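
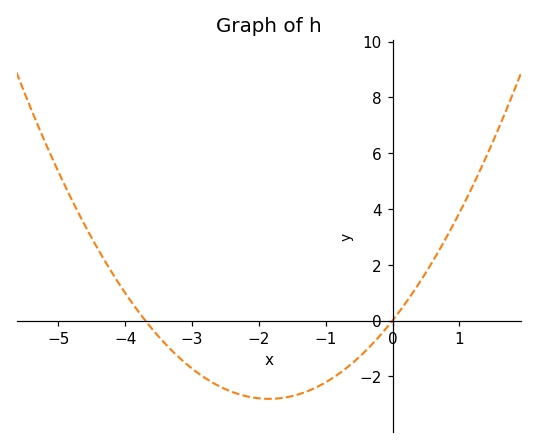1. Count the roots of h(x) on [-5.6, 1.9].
2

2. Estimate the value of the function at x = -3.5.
-0.6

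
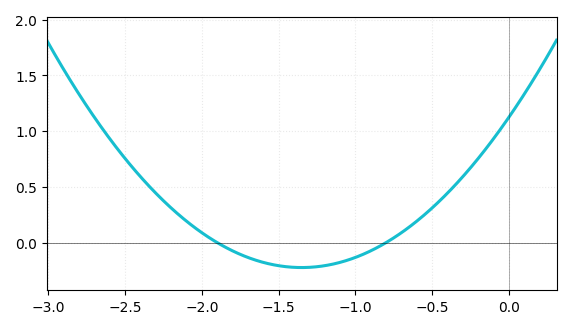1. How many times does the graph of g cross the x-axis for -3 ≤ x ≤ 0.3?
2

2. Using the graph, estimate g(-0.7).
0.1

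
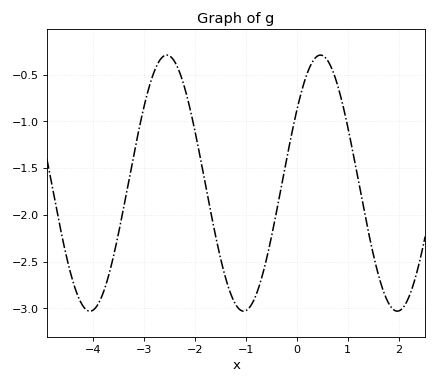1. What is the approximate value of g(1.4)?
-2.17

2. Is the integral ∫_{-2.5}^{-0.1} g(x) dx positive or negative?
negative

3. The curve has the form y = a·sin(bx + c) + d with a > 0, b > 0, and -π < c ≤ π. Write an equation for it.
y = 1.37sin(2.08x + 0.61) - 1.66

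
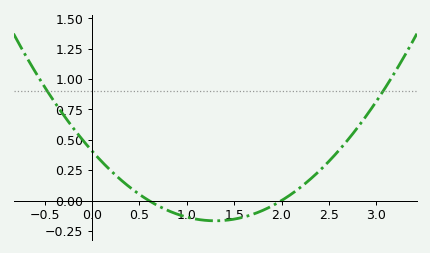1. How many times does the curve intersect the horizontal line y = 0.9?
2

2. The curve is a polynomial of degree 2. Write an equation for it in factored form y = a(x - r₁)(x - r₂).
y = 0.34(x - 0.6)(x - 2)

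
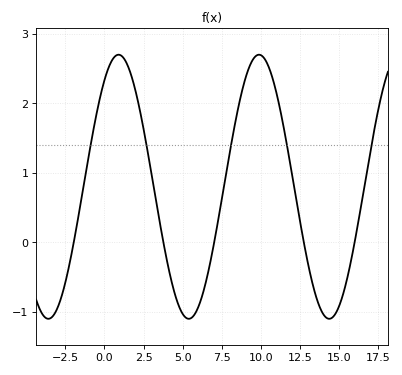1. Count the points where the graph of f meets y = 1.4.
5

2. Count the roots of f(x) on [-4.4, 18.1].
5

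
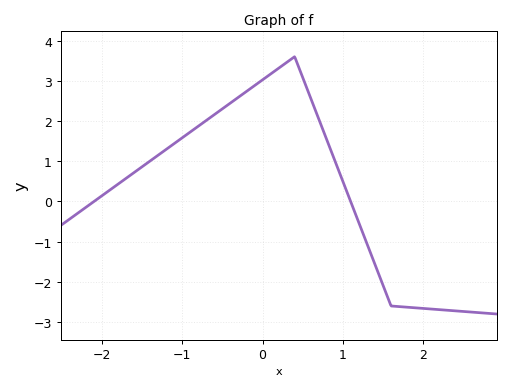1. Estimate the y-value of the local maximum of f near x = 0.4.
3.6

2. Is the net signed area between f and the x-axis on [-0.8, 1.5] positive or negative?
positive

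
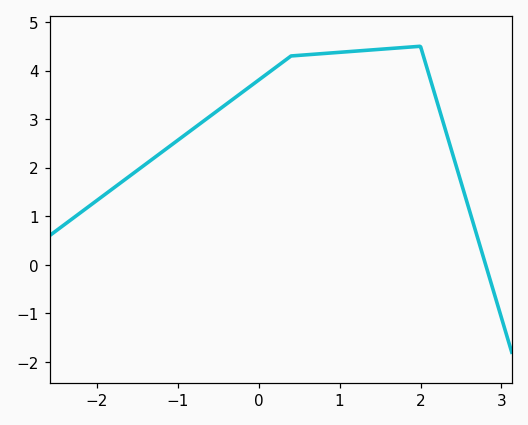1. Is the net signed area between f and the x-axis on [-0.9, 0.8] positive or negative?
positive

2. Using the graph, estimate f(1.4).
4.4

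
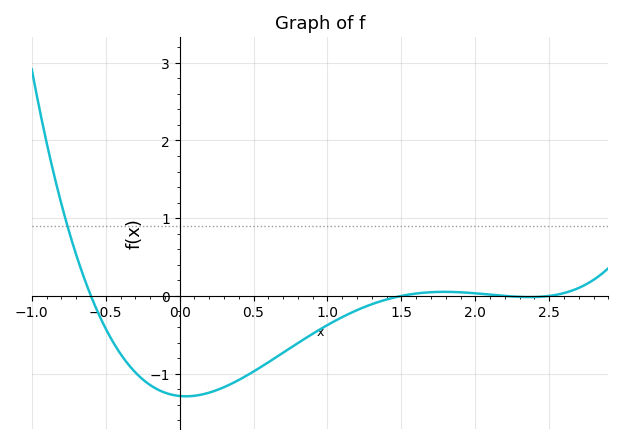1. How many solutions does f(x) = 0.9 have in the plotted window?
1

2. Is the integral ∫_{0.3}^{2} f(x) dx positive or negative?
negative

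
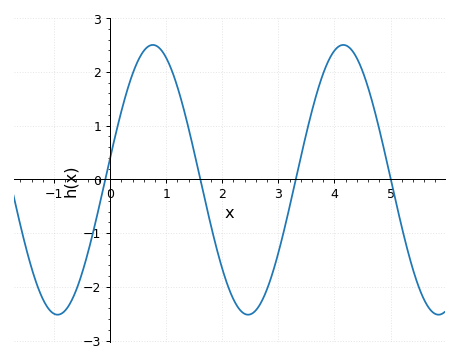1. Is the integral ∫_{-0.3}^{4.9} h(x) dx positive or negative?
positive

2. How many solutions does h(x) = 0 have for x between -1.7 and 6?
4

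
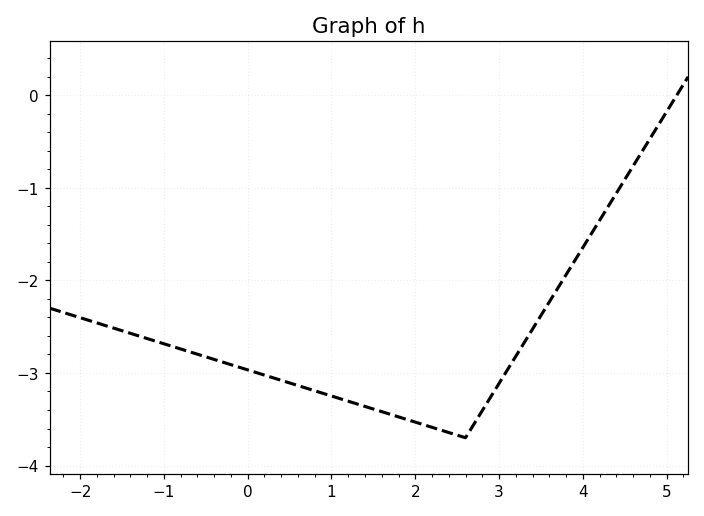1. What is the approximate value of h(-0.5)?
-2.83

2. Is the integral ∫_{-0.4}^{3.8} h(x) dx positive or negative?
negative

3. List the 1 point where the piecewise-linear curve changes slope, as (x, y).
(2.6, -3.7)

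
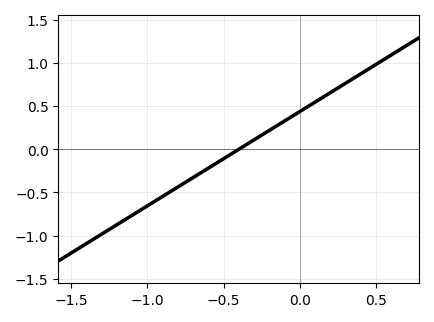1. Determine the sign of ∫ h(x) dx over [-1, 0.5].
positive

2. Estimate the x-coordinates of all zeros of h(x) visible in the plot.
-0.4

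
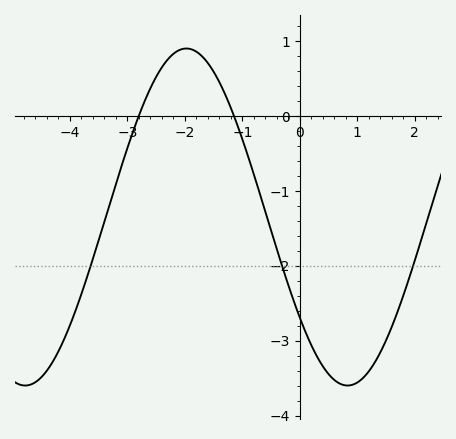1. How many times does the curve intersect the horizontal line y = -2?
3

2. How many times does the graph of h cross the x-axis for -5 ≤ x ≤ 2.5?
2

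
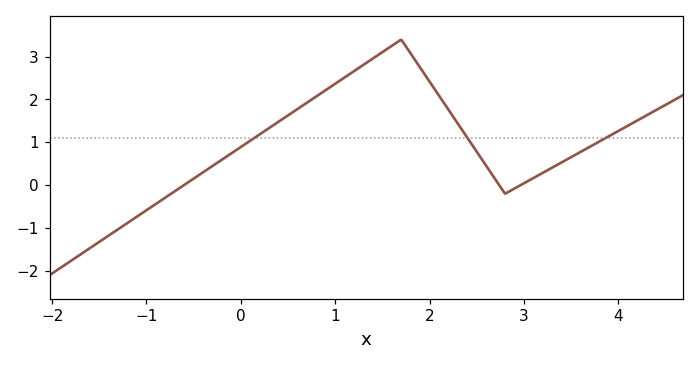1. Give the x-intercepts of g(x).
-0.6, 2.7, 3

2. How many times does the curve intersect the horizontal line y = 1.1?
3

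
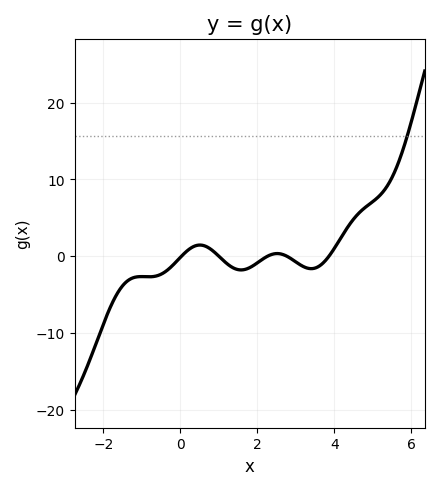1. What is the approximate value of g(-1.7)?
-5.41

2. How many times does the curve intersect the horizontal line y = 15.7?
1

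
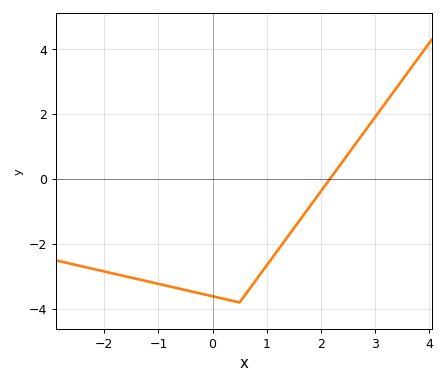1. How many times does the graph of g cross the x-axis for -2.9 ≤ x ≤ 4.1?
1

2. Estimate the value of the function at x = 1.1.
-2.4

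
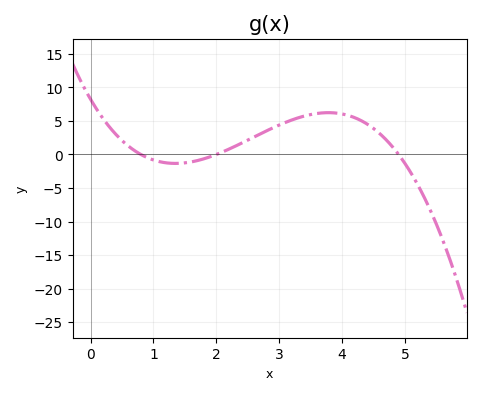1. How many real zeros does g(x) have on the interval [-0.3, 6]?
3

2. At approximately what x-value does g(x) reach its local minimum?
1.4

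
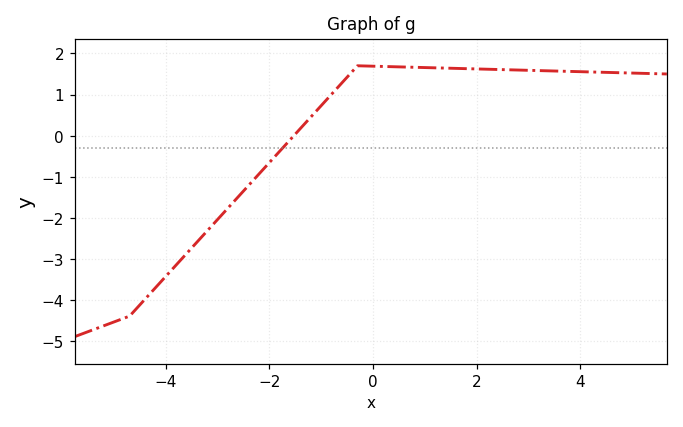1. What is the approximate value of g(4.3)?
1.55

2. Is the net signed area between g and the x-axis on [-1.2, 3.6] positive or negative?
positive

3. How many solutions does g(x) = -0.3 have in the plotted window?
1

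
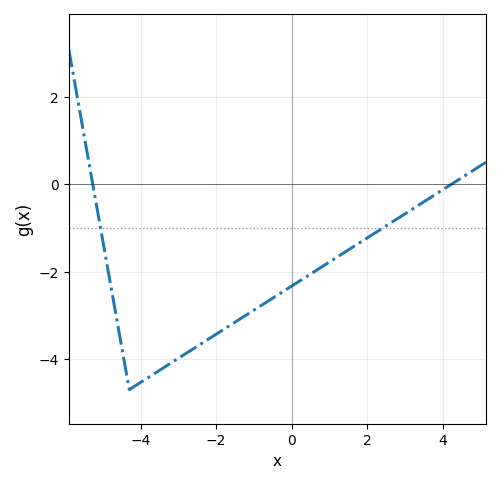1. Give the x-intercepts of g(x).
-5.2, 4.2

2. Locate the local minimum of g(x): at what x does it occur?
-4.2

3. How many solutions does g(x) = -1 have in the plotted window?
2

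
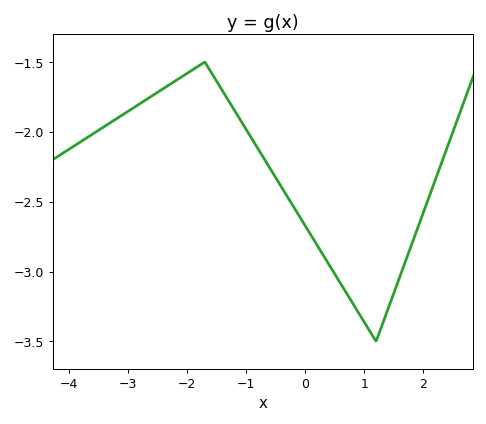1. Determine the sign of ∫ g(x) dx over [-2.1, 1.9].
negative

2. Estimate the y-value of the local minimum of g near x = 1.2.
-3.5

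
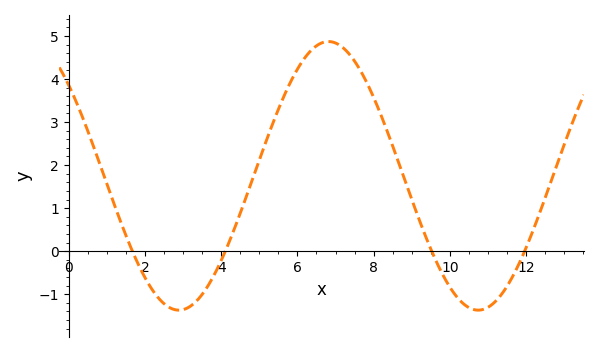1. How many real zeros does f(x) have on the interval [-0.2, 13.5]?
4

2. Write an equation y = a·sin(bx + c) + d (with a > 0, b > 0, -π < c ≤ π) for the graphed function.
y = 3.12sin(0.8x + 2.4) + 1.75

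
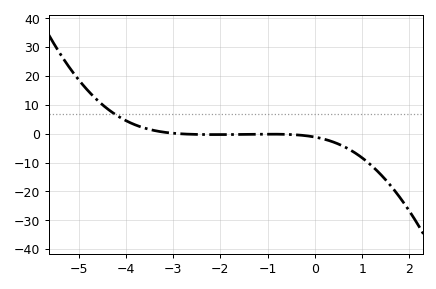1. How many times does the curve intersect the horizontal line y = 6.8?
1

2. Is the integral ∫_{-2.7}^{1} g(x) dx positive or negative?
negative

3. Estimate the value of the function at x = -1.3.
-0.196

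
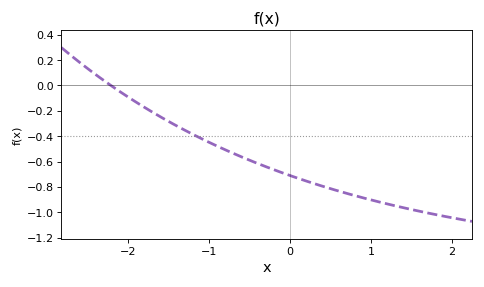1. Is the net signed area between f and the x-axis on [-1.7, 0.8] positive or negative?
negative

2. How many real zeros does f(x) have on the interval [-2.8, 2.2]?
1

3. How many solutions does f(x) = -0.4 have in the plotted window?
1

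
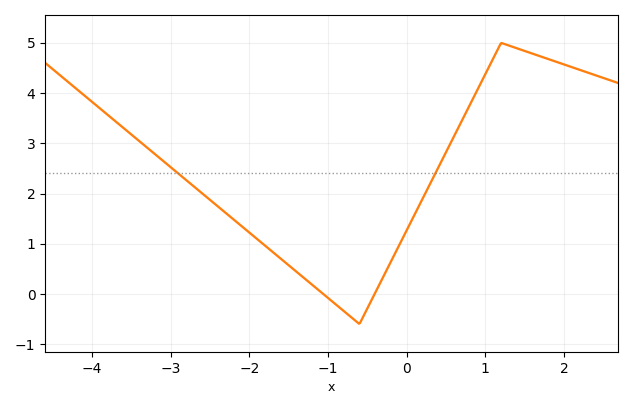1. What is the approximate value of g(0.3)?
2.2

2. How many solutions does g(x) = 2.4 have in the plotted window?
2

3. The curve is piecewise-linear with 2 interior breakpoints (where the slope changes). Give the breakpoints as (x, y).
(-0.6, -0.6); (1.2, 5)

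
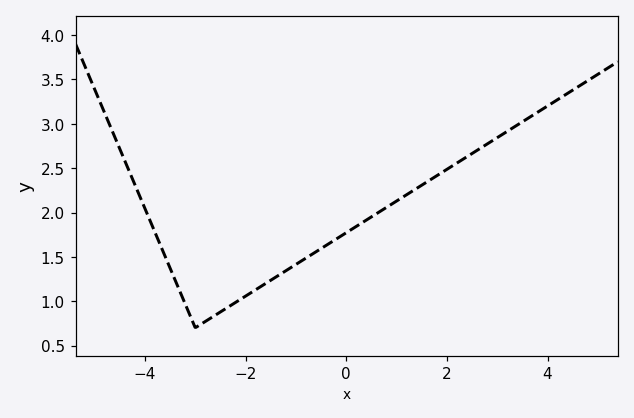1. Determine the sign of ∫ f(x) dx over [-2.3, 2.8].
positive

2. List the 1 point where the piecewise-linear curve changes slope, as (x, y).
(-3, 0.7)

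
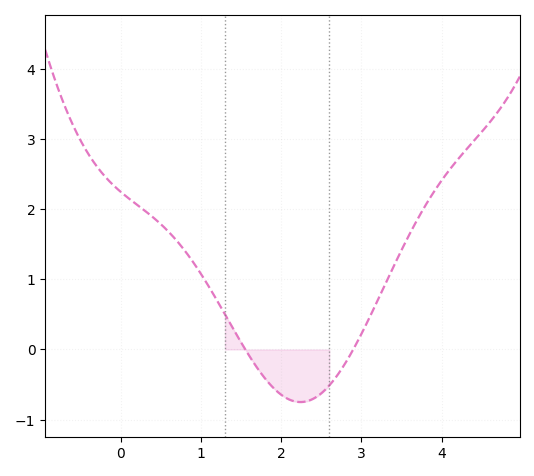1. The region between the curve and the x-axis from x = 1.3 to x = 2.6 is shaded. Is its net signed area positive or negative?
negative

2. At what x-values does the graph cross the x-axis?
1.55, 2.9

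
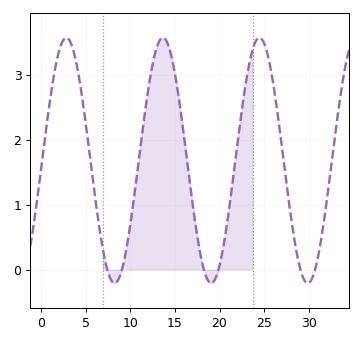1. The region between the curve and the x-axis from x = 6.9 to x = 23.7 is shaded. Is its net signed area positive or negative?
positive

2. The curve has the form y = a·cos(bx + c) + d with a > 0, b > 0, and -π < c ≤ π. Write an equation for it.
y = 1.89cos(0.58x - 1.63) + 1.68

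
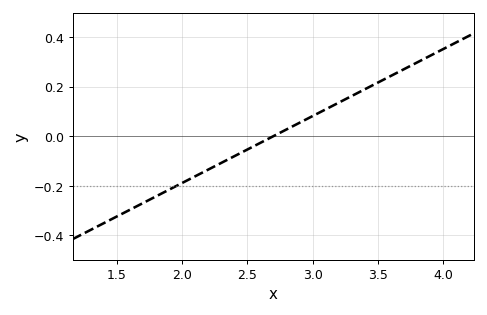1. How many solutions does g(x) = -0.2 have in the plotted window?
1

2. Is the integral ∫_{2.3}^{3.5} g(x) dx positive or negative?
positive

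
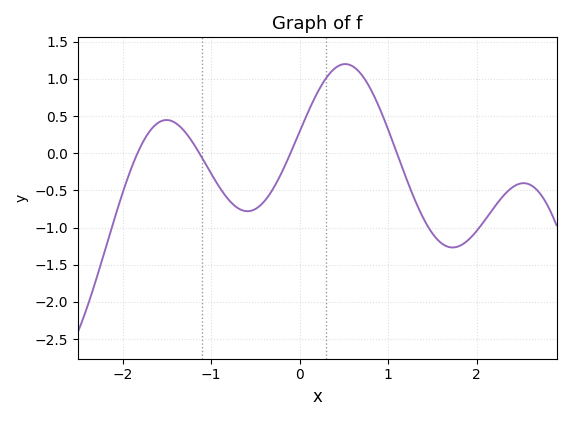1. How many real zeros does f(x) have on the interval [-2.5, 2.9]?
4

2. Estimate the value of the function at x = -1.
-0.275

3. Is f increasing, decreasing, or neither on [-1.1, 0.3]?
neither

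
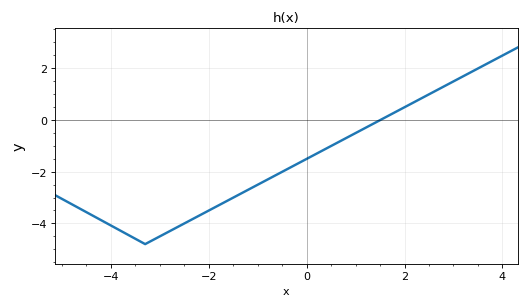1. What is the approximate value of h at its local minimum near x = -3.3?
-4.8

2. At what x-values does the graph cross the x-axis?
1.51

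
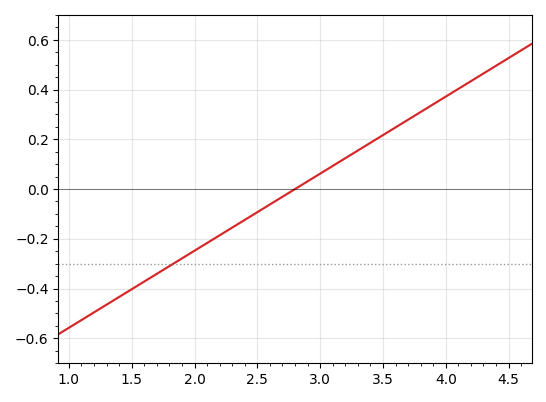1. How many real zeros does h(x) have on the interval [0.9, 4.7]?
1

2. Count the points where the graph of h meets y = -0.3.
1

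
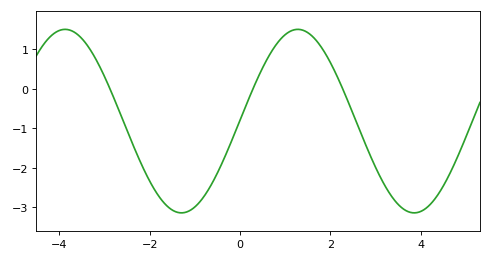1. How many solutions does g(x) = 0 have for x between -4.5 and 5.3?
3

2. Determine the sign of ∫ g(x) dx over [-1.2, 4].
negative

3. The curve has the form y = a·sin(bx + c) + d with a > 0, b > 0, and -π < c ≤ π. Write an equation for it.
y = 2.32sin(1.2x + 0.01) - 0.82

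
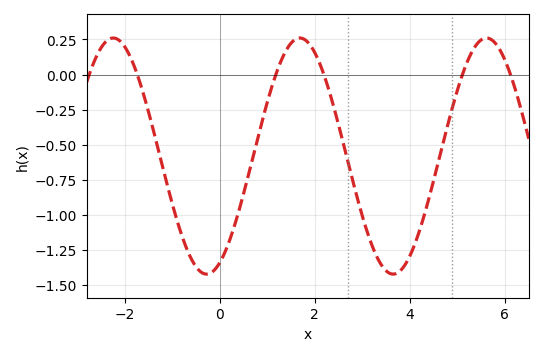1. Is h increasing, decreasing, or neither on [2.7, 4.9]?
neither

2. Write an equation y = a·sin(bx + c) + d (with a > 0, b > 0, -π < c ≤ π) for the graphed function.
y = 0.84sin(1.6x - 1.13) - 0.58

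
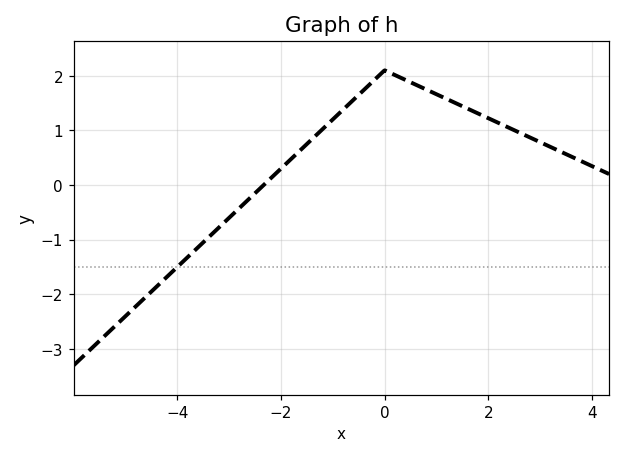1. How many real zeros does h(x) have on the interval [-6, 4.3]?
1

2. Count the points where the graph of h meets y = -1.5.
1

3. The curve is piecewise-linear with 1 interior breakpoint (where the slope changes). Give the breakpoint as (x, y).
(0, 2.1)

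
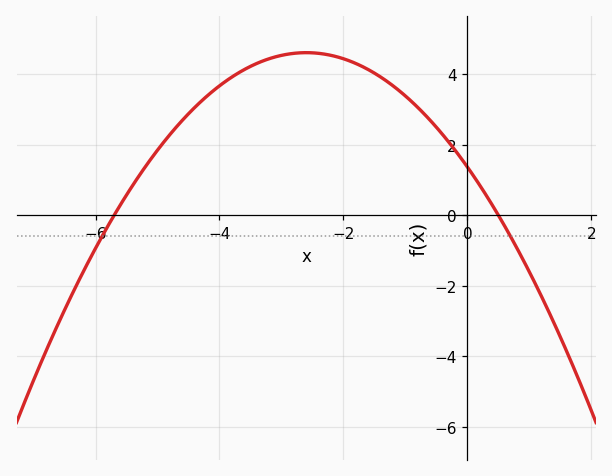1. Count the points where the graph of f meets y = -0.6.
2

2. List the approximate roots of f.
-5.7, 0.5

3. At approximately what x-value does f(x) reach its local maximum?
-2.6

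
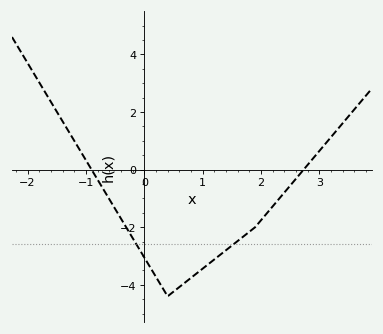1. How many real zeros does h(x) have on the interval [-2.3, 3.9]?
2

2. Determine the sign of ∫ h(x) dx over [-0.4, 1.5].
negative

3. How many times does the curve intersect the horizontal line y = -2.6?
2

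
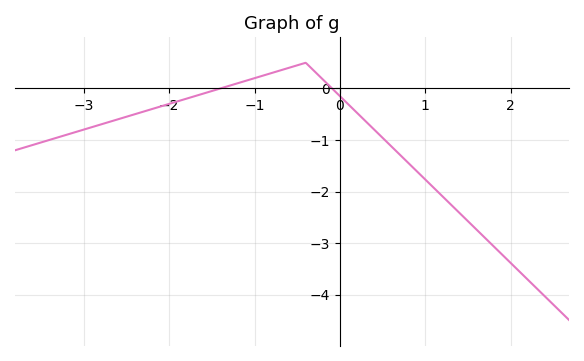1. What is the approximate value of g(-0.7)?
0.35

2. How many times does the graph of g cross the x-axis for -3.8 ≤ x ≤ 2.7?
2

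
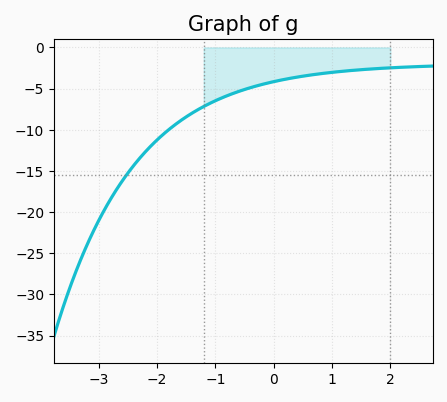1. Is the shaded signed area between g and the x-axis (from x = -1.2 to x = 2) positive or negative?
negative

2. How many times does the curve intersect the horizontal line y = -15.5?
1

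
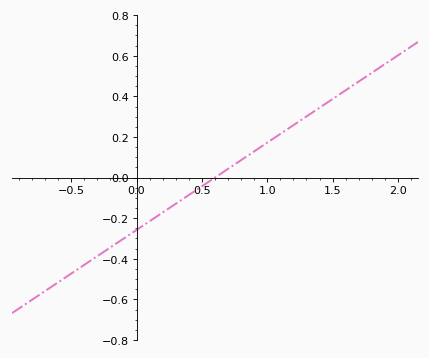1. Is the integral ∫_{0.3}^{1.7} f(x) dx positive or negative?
positive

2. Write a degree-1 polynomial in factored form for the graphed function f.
y = 0.43(x - 0.6)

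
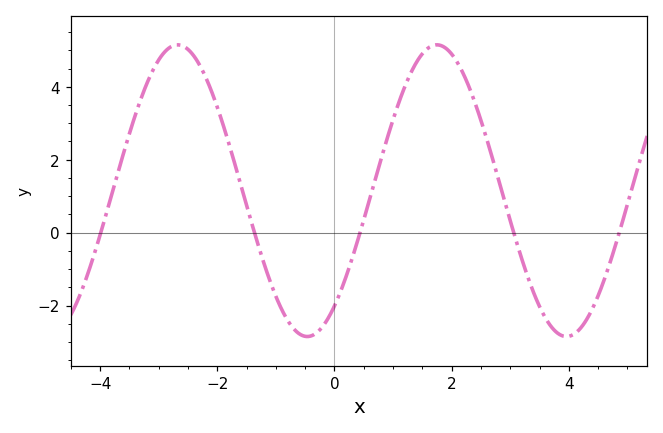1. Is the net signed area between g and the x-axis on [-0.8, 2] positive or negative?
positive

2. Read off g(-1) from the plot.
-1.8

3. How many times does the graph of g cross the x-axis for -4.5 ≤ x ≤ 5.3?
5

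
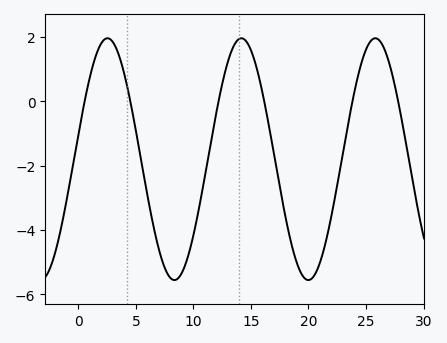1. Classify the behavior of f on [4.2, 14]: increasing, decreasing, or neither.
neither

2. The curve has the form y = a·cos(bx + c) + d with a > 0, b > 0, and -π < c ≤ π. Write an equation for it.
y = 3.76cos(0.54x - 1.37) - 1.8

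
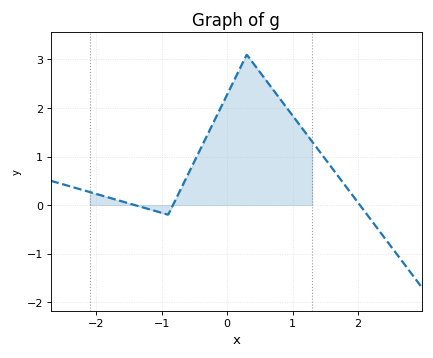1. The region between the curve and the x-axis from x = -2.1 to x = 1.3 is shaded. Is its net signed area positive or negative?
positive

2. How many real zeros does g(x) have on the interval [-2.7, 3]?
3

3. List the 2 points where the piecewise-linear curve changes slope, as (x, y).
(-0.9, -0.2); (0.3, 3.1)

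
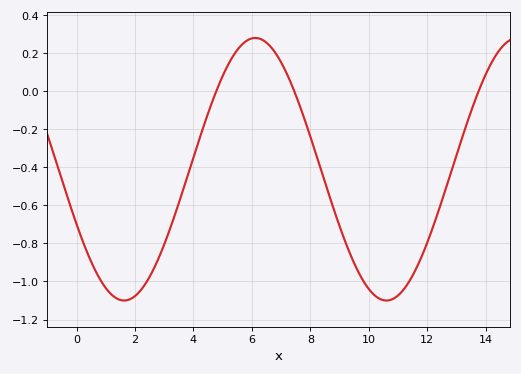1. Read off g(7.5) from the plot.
-0.02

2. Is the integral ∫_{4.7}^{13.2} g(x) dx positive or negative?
negative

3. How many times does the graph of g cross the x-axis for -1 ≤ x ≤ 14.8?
3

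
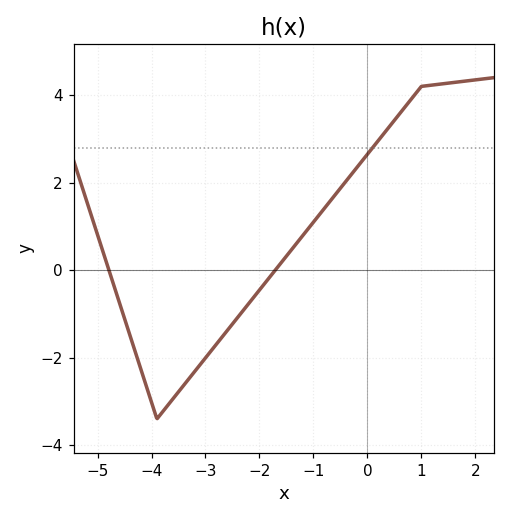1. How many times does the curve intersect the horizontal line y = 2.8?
1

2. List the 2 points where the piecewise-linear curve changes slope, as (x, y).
(-3.9, -3.4); (1, 4.2)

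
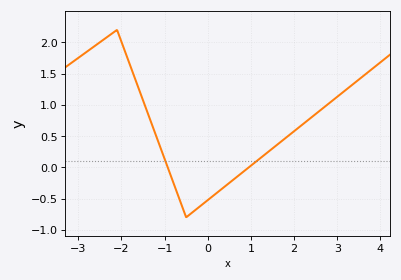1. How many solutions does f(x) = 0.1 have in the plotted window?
2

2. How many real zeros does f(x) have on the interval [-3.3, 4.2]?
2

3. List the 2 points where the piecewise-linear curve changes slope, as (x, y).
(-2.1, 2.2); (-0.5, -0.8)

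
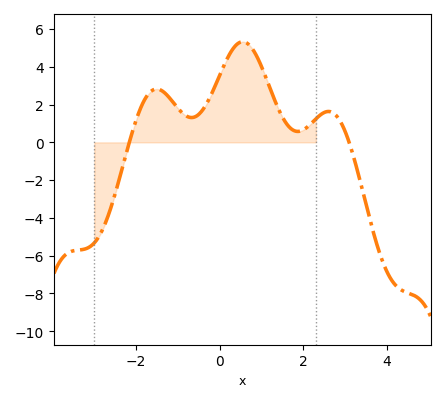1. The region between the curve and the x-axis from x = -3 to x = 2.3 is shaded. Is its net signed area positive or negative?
positive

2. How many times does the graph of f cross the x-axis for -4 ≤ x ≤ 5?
2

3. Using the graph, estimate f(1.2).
2.88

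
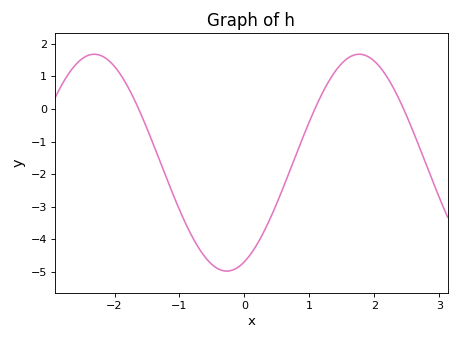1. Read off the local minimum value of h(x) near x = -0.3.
-4.98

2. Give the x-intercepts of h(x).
-1.63, 1.08, 2.45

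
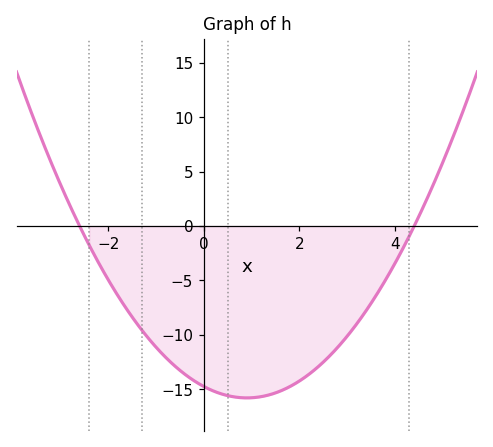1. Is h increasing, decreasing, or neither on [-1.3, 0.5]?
decreasing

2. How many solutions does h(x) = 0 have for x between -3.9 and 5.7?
2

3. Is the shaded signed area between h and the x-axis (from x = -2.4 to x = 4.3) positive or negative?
negative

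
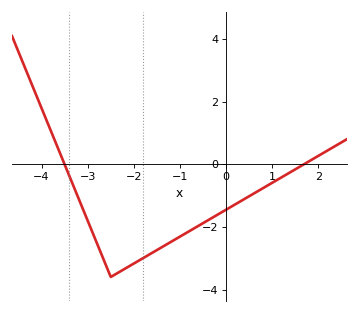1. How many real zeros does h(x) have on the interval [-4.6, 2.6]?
2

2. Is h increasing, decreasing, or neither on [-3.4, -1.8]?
neither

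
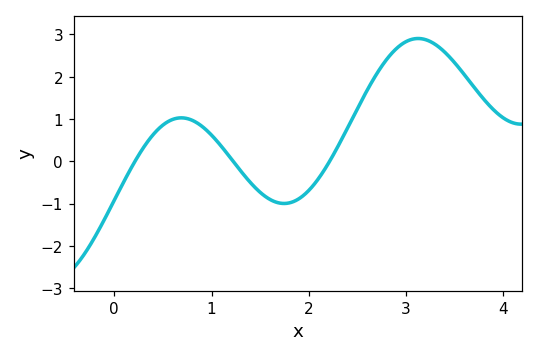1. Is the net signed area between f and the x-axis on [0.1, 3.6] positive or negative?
positive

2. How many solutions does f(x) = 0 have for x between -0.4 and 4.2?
3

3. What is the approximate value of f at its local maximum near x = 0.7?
1.03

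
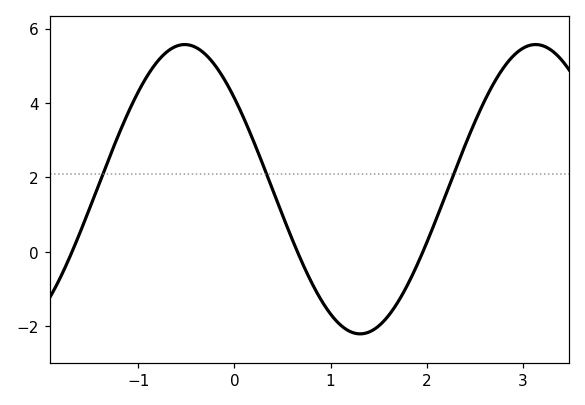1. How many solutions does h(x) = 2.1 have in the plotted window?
3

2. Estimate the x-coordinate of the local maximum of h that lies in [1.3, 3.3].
3.14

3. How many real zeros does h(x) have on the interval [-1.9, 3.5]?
3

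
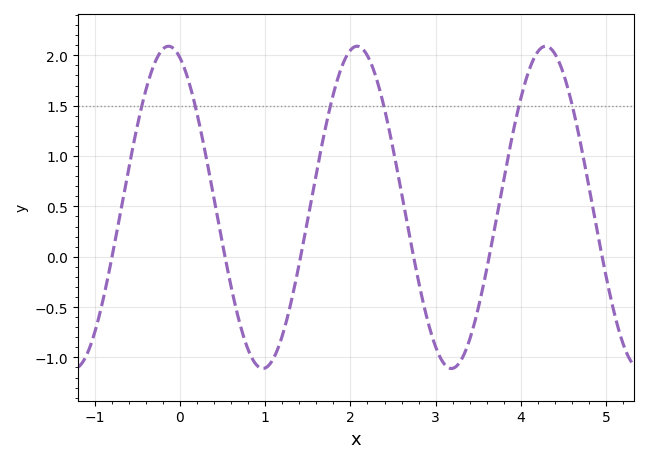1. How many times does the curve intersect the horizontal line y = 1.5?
6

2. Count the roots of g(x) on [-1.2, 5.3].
6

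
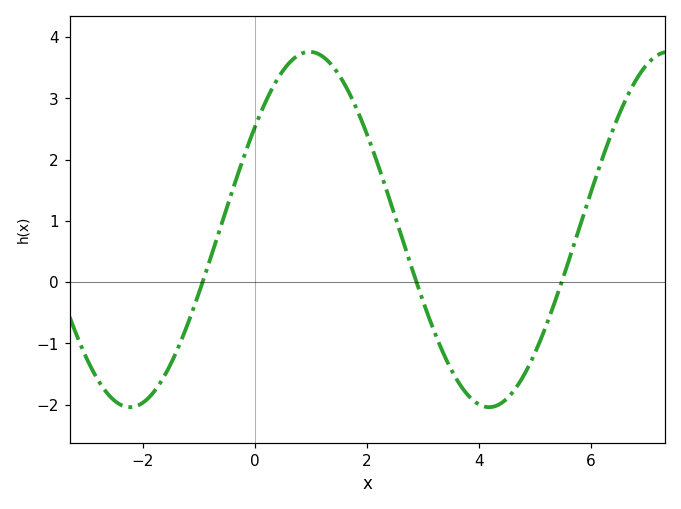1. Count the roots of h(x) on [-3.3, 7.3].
3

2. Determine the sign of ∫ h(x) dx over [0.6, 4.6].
positive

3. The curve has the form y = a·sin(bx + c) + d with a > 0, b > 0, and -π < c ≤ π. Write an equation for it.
y = 2.9sin(0.98x + 0.612) + 0.86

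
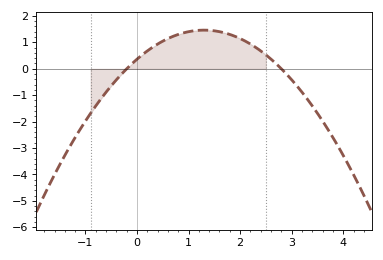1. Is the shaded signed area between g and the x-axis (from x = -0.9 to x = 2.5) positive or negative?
positive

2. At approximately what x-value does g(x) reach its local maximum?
1.3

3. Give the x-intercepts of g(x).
-0.2, 2.8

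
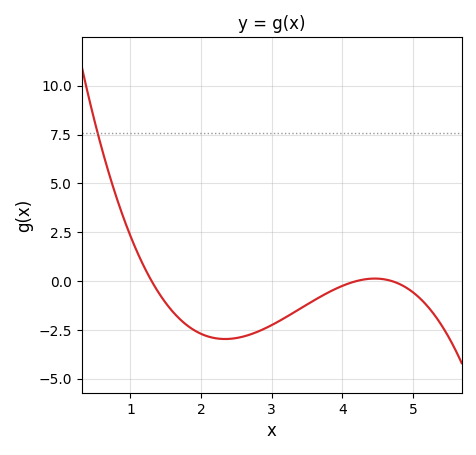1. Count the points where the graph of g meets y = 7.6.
1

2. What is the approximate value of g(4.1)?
-0.2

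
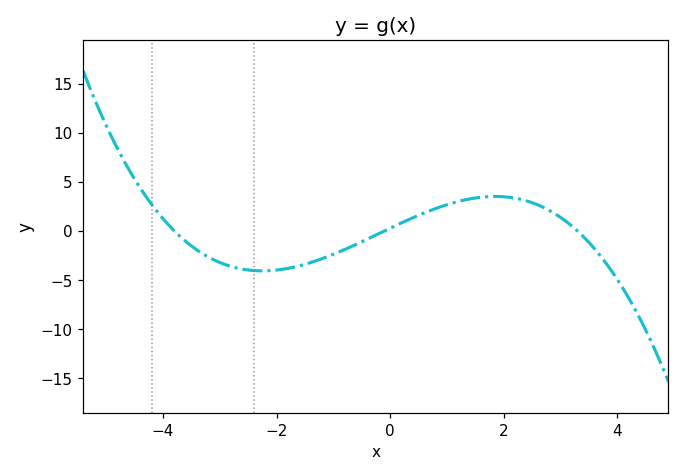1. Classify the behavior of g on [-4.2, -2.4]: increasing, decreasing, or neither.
decreasing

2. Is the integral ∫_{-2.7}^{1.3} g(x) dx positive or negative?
negative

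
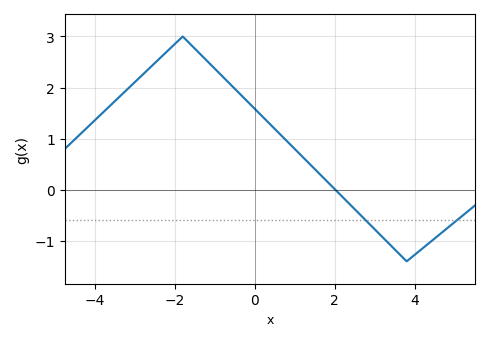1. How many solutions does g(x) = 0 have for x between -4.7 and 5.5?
1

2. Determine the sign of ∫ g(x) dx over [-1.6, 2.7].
positive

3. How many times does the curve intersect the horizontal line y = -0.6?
2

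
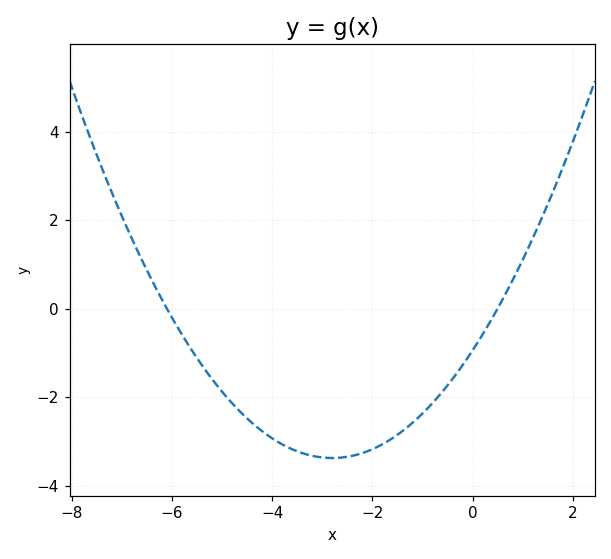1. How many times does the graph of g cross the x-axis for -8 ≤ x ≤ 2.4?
2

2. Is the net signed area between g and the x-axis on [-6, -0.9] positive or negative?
negative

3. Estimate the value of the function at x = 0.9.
0.868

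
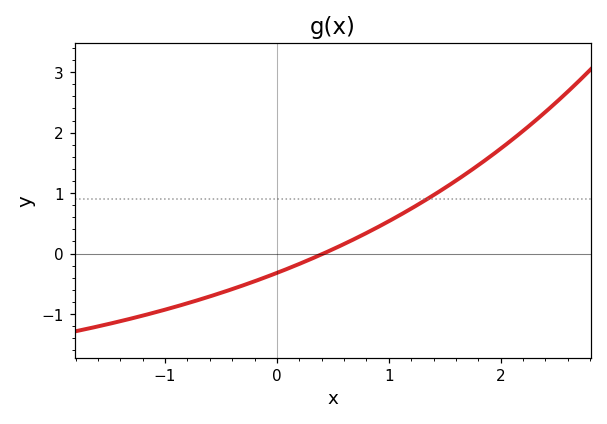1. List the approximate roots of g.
0.4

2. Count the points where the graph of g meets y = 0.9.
1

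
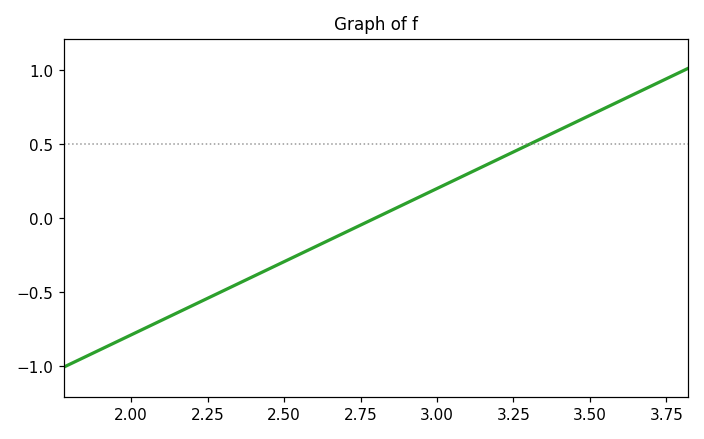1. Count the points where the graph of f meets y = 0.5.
1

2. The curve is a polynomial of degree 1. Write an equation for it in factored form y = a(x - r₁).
y = 0.99(x - 2.8)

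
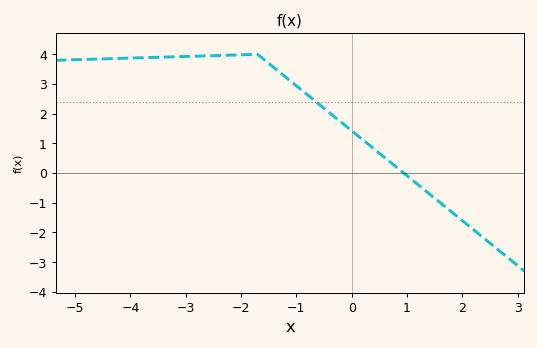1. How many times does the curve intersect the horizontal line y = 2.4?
1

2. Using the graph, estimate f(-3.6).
3.9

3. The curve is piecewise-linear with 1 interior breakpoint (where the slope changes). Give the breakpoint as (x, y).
(-1.7, 4)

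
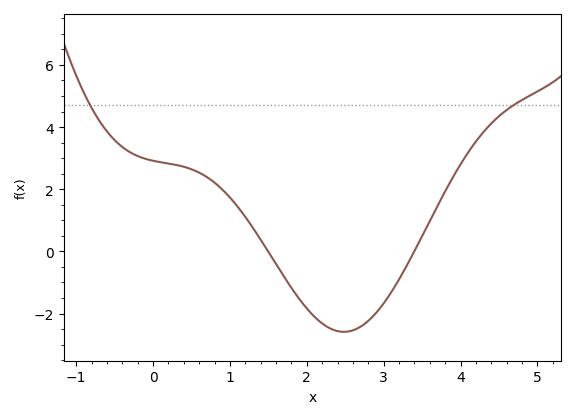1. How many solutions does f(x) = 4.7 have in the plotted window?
2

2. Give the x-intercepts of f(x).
1.5, 3.4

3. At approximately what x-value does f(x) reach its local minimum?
2.48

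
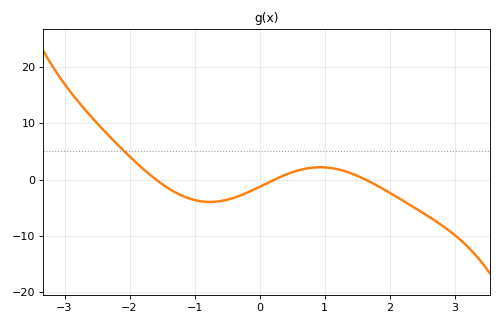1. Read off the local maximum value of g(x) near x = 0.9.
2.18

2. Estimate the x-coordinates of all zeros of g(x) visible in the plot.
-1.59, 0.228, 1.63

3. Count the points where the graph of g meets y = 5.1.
1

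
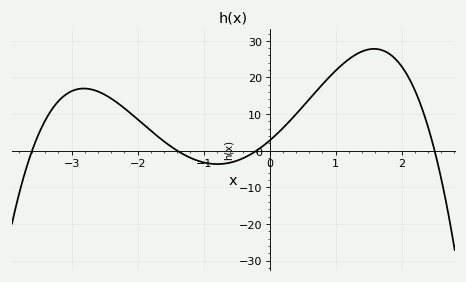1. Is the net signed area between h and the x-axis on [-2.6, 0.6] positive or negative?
positive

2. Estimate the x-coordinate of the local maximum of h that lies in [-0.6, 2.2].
1.6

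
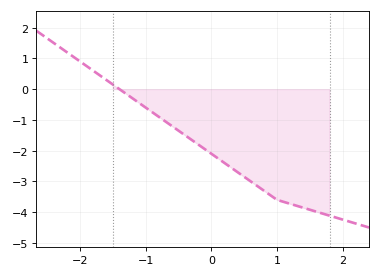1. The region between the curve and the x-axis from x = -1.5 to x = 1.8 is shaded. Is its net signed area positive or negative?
negative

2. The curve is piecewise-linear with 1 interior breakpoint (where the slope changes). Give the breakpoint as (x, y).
(1, -3.6)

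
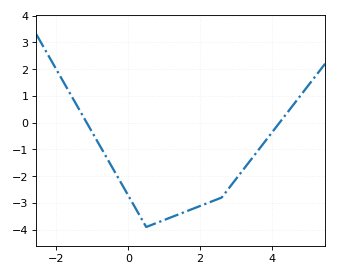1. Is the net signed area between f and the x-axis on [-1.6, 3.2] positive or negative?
negative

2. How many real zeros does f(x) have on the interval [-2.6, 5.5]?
2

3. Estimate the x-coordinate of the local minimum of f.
0.6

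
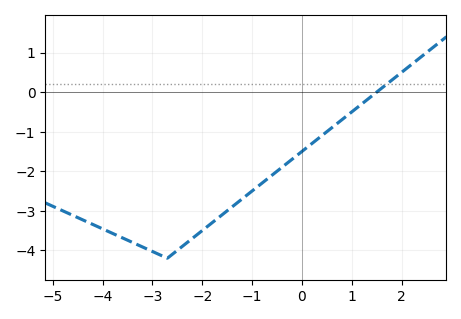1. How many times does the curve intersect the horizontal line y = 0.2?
1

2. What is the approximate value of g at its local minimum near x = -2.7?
-4.2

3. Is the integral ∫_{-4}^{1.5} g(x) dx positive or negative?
negative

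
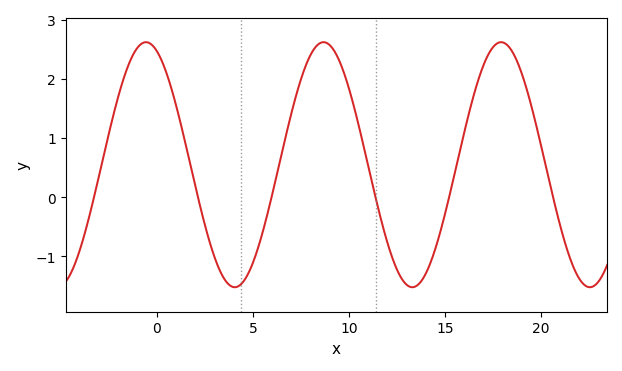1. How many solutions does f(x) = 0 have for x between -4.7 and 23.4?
6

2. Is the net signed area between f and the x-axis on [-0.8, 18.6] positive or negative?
positive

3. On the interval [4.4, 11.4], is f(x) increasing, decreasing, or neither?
neither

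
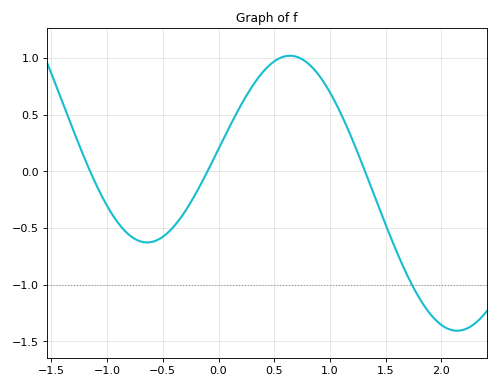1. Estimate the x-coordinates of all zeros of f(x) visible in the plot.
-1.15, -0.099, 1.31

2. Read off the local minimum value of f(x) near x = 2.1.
-1.41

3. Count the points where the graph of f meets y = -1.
1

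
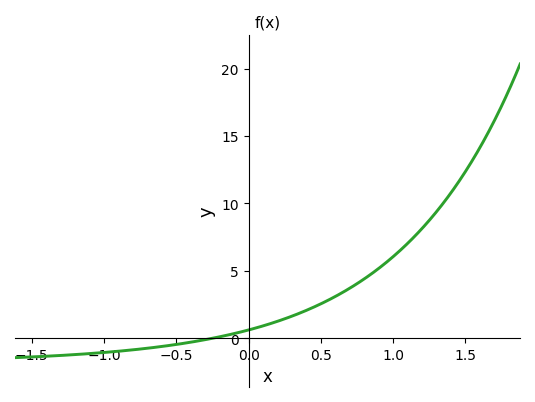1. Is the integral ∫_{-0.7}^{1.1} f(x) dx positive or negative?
positive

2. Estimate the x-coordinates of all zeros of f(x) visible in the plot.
-0.252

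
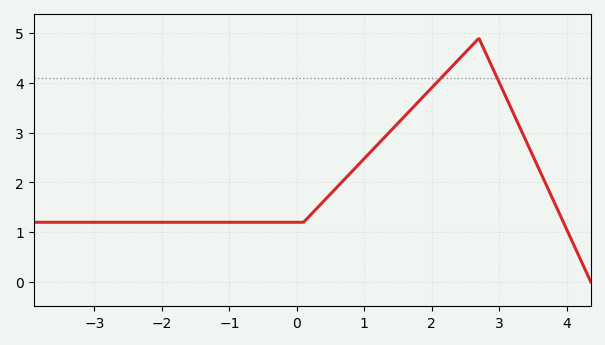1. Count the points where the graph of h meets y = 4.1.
2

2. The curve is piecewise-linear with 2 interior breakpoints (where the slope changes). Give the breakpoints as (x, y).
(0.1, 1.2); (2.7, 4.9)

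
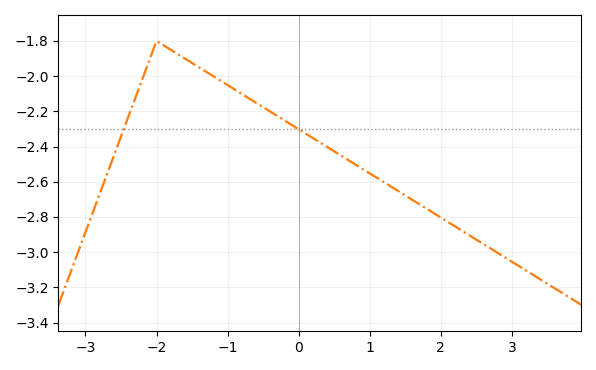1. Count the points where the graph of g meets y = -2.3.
2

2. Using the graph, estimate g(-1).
-2.05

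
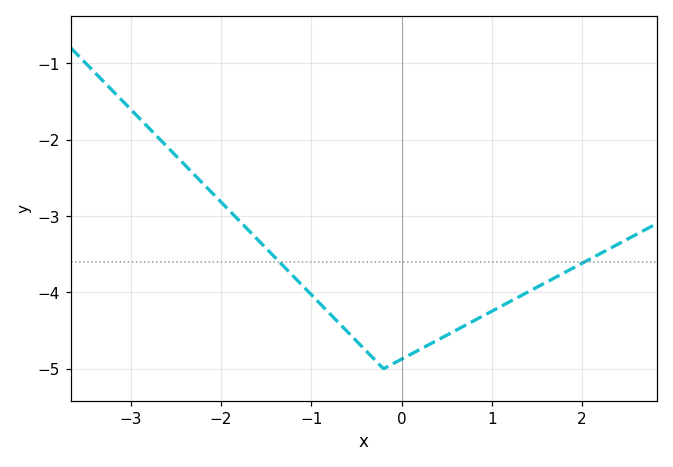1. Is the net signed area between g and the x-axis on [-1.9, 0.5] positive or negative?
negative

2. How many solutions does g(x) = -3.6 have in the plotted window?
2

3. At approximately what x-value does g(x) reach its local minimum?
-0.198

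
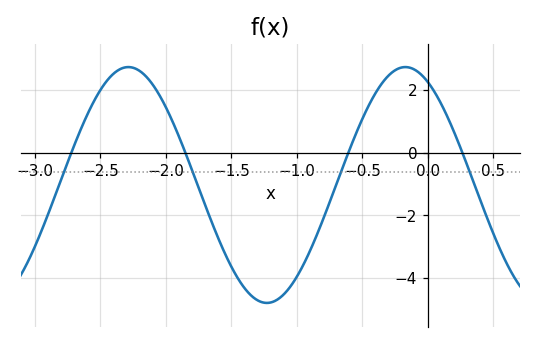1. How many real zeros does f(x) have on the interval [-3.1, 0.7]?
4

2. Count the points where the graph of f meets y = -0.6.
4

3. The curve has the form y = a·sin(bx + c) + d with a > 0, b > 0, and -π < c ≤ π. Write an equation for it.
y = 3.77sin(2.97x + 2.08) - 1.03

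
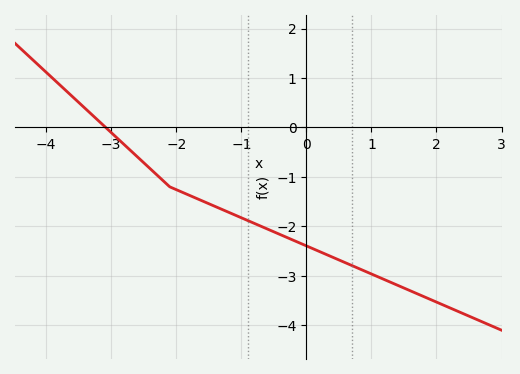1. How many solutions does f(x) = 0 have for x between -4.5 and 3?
1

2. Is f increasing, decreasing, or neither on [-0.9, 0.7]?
decreasing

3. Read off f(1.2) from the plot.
-3.1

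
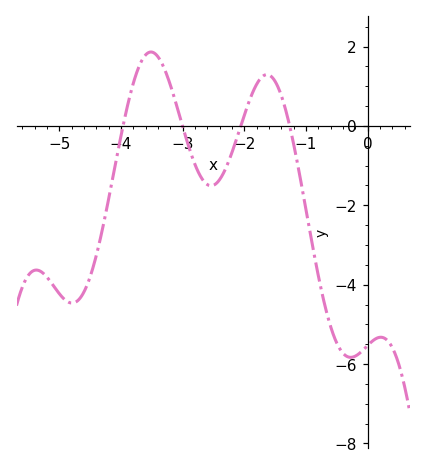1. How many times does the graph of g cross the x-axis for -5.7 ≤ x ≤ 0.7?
4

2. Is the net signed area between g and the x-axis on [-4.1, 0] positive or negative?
negative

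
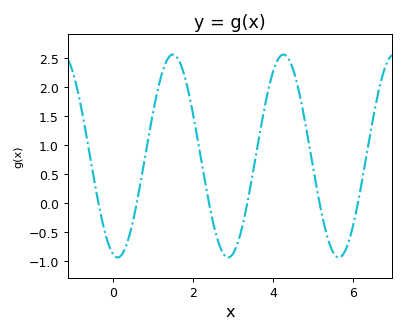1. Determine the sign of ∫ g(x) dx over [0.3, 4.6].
positive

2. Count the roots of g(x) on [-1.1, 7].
6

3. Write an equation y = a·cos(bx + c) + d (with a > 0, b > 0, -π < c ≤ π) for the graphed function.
y = 1.75cos(2.27x + 2.89) + 0.81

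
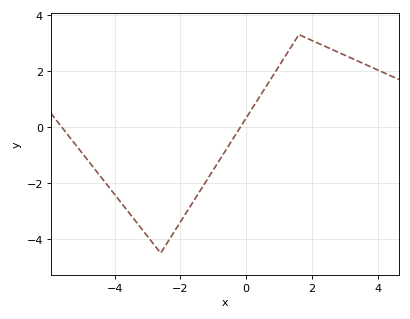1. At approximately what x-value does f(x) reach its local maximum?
1.6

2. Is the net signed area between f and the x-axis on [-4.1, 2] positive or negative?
negative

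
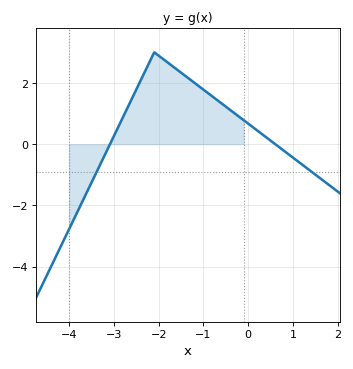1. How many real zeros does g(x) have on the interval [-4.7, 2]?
2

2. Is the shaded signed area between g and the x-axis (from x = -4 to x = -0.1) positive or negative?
positive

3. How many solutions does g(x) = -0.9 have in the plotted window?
2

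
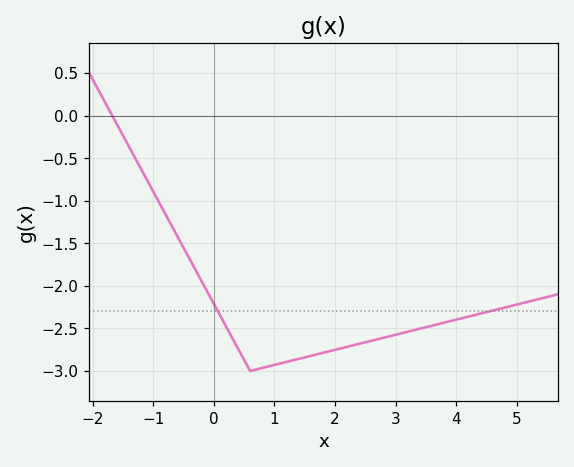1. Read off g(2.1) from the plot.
-2.73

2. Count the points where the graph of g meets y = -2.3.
2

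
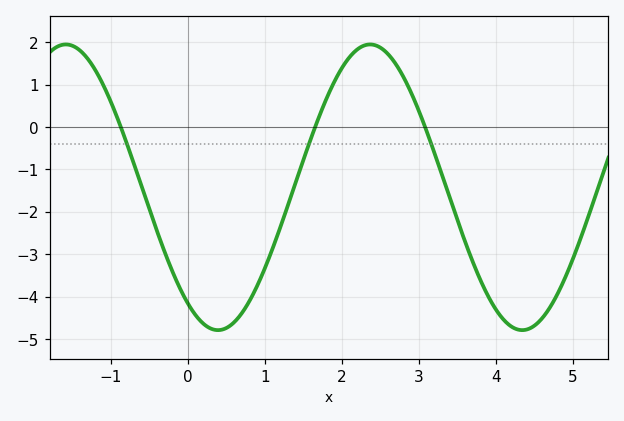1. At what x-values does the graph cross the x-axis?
-0.872, 1.65, 3.08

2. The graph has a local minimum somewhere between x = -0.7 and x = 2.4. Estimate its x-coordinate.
0.388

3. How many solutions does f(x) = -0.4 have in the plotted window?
3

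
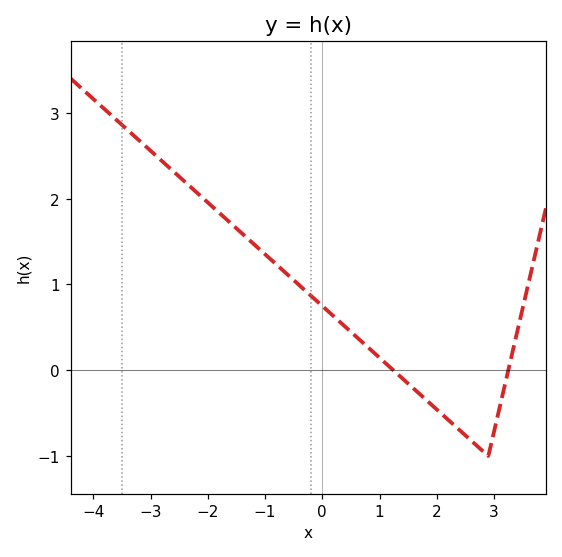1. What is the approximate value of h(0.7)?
0.3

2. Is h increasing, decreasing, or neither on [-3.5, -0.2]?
decreasing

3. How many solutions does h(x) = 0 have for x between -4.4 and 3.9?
2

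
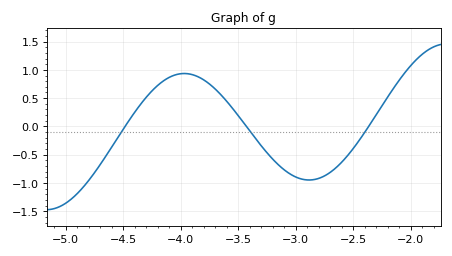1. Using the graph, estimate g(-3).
-0.9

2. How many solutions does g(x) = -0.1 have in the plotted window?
3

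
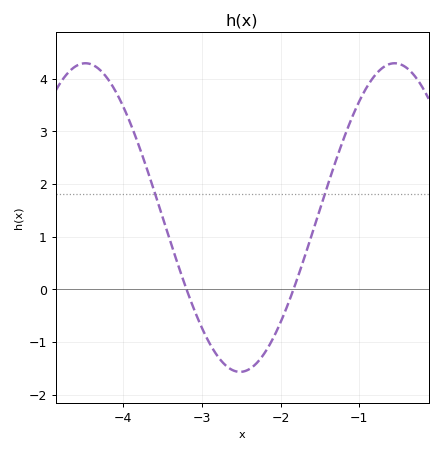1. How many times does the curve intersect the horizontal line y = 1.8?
2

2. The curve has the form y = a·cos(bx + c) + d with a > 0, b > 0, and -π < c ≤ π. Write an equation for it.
y = 2.93cos(1.6x + 0.882) + 1.36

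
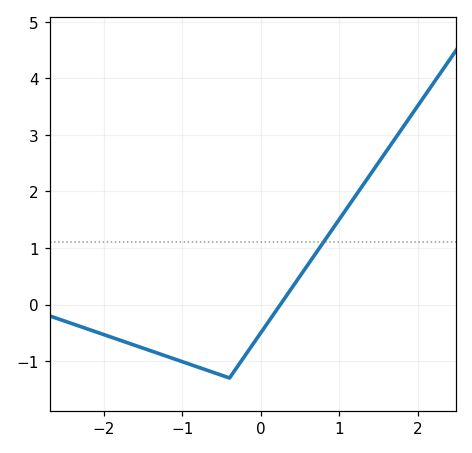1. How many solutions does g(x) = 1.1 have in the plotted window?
1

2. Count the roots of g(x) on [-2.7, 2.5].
1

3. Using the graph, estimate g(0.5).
0.5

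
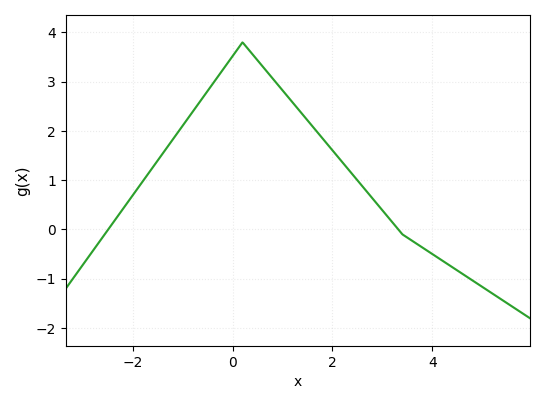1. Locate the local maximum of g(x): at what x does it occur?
0.2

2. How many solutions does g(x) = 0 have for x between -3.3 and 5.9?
2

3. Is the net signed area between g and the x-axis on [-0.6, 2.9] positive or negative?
positive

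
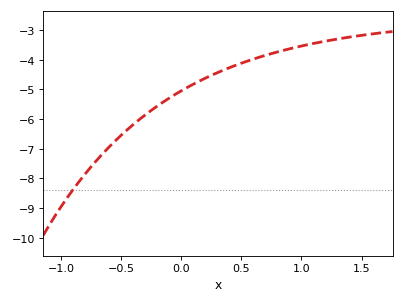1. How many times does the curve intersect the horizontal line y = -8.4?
1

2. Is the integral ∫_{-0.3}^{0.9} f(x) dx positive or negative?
negative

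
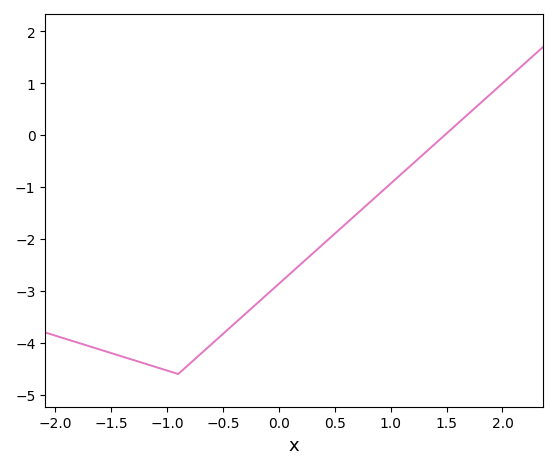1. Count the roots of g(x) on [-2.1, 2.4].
1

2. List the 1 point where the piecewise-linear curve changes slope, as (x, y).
(-0.9, -4.6)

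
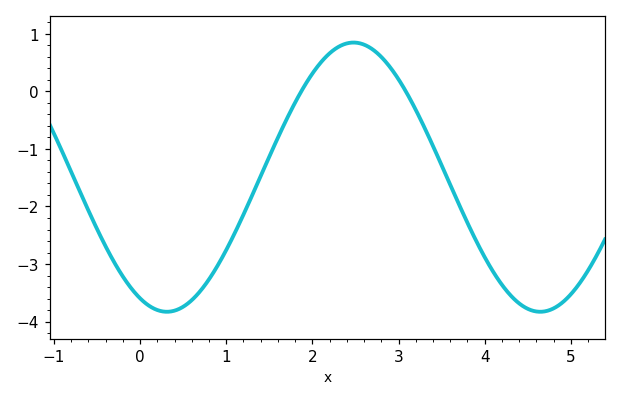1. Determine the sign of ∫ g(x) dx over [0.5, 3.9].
negative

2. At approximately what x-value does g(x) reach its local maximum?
2.5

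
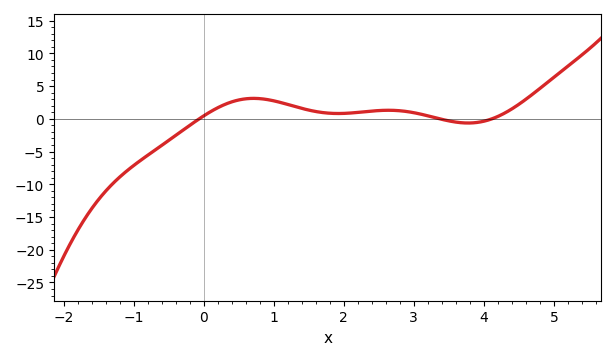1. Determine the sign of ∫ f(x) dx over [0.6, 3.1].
positive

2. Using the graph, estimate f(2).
0.829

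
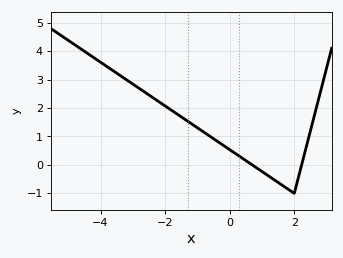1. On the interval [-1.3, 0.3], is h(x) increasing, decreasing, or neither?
decreasing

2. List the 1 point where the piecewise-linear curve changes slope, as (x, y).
(2, -1)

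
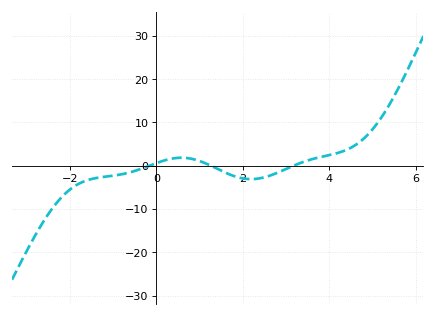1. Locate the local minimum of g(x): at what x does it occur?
2.2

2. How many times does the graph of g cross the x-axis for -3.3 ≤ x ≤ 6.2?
3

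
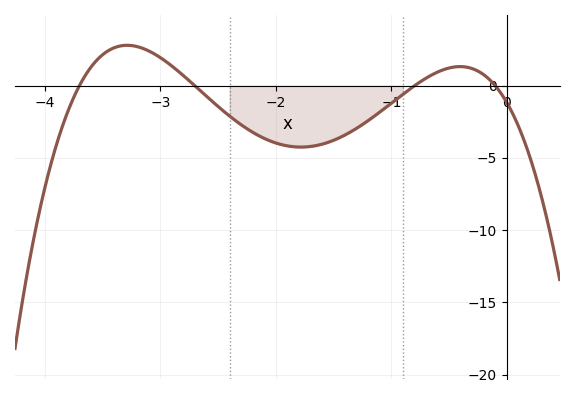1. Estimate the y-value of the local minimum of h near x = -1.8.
-4.25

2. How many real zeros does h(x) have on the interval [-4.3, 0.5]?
4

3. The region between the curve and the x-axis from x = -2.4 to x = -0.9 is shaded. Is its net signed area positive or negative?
negative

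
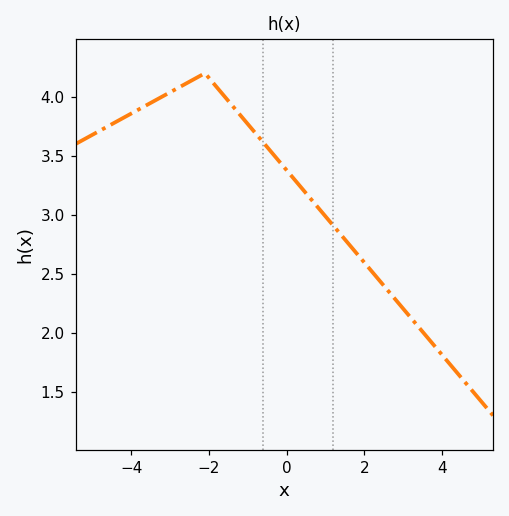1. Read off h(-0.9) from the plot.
3.73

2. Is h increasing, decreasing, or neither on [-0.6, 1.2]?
decreasing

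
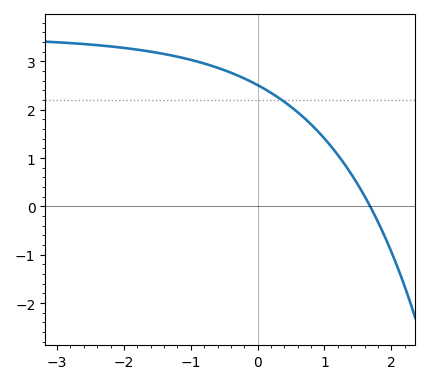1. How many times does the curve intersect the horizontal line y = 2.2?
1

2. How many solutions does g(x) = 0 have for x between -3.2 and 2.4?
1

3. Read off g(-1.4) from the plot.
3.2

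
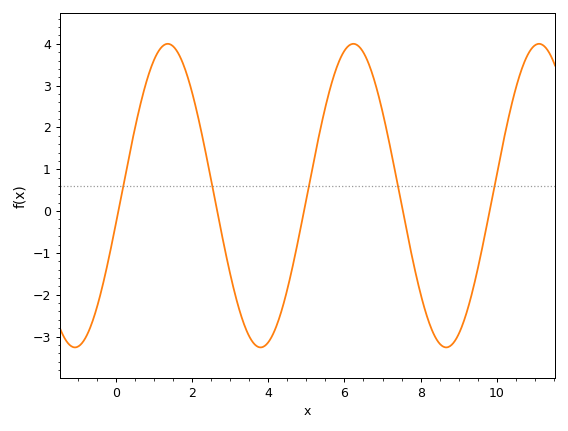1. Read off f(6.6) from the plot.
3.61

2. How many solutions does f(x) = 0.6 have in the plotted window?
5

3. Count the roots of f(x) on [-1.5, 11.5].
5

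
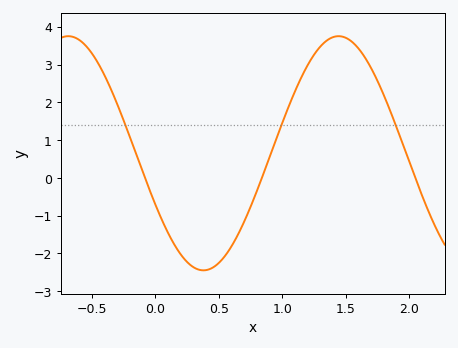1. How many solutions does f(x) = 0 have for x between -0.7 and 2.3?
3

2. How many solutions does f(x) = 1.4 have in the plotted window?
3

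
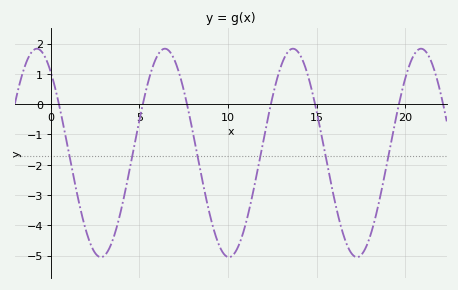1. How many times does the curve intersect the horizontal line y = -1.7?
6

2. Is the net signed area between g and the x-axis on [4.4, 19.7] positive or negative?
negative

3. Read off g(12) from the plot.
-1.2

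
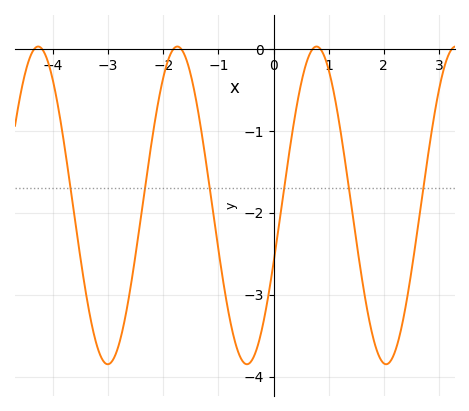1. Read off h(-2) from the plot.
-0.35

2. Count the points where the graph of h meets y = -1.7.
6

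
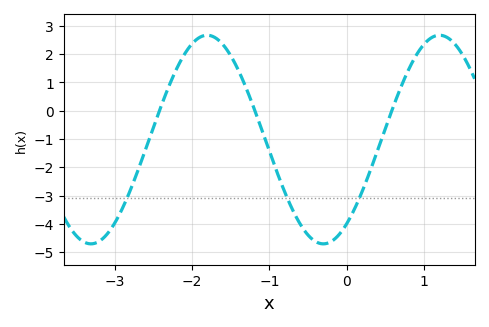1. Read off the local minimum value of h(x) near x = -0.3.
-4.71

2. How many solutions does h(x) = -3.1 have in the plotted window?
3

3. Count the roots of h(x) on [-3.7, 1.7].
3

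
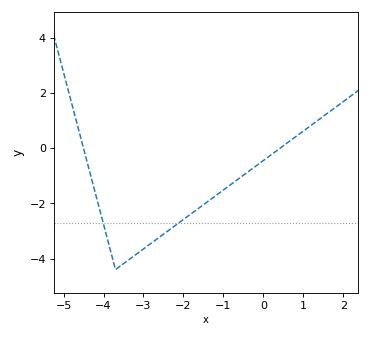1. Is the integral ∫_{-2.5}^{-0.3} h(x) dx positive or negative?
negative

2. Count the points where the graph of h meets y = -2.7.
2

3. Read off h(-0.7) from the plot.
-1.2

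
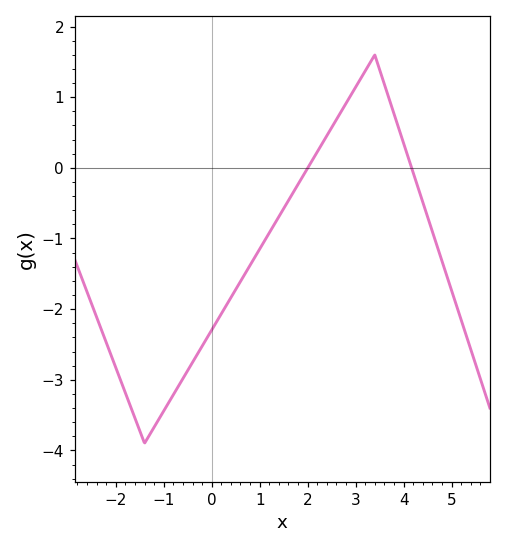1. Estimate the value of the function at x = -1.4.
-3.9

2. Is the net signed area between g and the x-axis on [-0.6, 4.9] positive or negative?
negative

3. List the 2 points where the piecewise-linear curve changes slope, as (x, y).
(-1.4, -3.9); (3.4, 1.6)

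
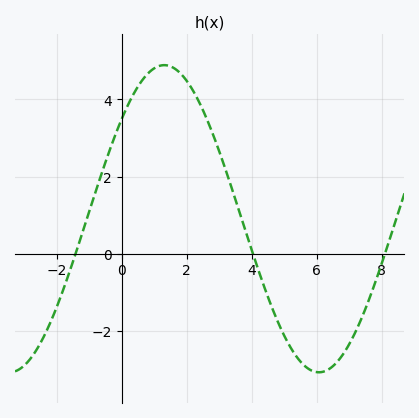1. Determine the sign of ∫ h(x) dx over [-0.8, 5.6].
positive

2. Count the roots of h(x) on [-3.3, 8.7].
3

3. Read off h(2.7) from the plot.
3.4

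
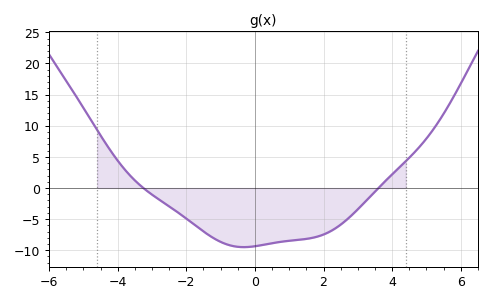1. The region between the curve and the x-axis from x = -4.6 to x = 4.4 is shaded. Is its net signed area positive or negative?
negative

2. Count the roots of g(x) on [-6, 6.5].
2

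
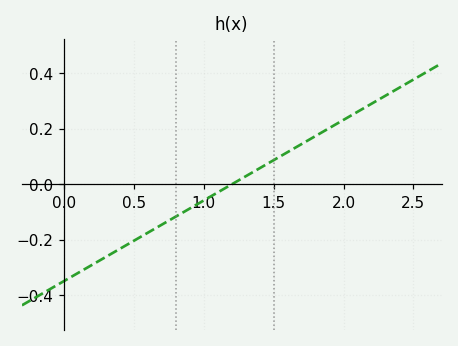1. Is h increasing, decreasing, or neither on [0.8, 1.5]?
increasing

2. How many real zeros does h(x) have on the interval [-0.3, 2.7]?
1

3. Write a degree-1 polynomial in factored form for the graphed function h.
y = 0.29(x - 1.2)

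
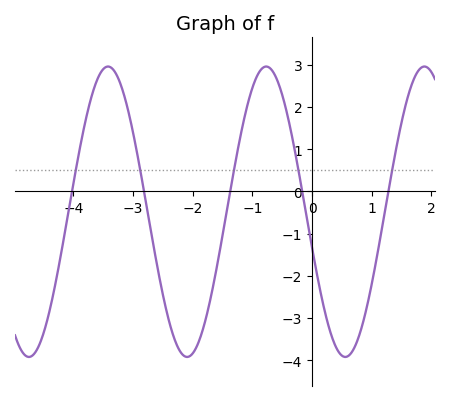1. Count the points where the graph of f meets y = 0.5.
5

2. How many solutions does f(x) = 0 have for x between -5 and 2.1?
5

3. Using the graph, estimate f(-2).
-3.8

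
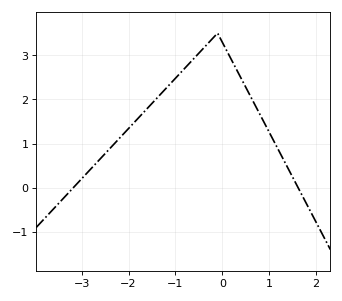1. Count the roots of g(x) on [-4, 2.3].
2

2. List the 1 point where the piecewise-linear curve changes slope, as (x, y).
(-0.1, 3.5)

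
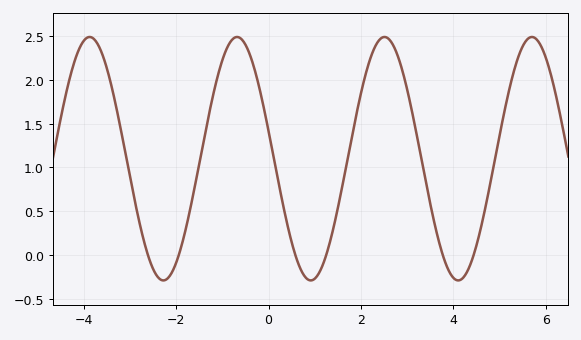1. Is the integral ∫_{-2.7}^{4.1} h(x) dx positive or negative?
positive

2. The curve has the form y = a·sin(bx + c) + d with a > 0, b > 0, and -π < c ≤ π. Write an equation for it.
y = 1.39sin(2x + 2.9) + 1.1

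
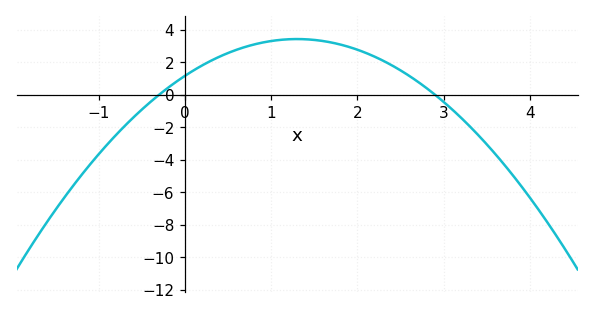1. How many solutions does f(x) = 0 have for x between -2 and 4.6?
2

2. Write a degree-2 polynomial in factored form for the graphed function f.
y = -1.34(x + 0.3)(x - 2.9)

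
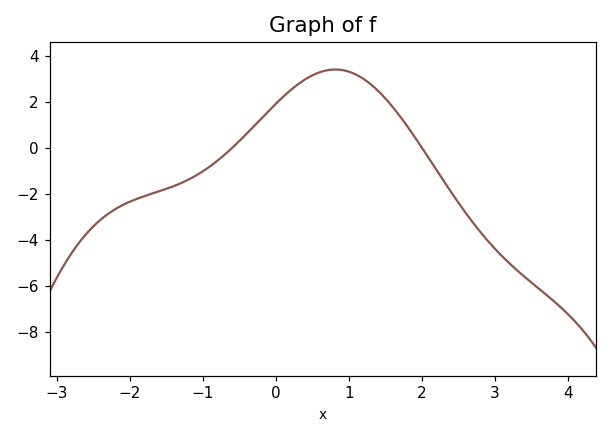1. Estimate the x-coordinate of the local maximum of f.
0.8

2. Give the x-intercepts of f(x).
-0.6, 2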